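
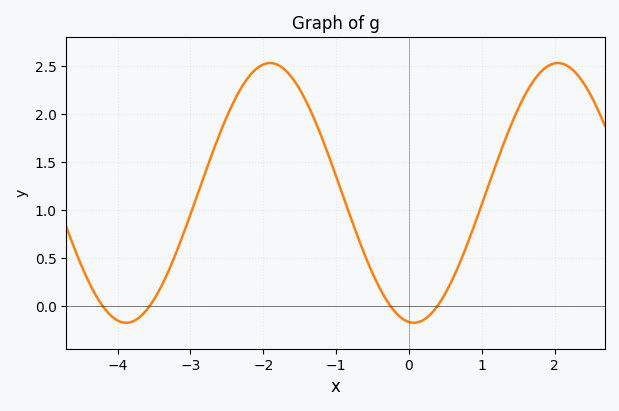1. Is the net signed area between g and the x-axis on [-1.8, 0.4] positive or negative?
positive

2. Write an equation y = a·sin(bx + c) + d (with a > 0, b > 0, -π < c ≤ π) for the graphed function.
y = 1.35sin(1.59x - 1.68) + 1.18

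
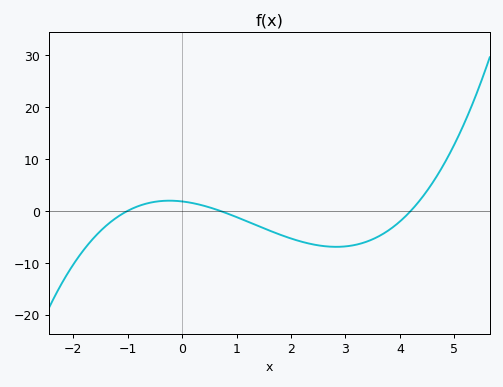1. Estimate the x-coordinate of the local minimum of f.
2.8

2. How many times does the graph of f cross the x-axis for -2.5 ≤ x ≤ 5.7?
3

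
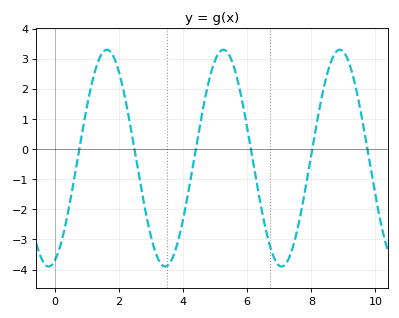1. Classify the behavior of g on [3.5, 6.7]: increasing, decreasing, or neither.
neither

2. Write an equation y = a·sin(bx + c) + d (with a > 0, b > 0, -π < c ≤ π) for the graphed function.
y = 3.6sin(1.7x - 1.2) - 0.3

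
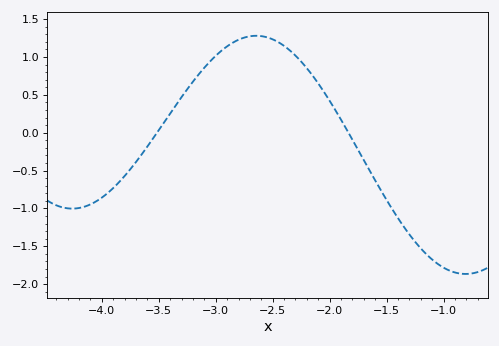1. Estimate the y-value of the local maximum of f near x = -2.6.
1.28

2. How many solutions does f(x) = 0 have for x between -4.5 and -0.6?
2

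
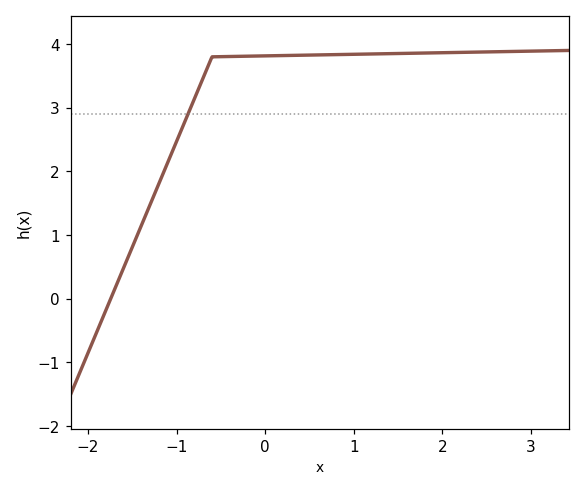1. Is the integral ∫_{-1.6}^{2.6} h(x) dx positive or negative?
positive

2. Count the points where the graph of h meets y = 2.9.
1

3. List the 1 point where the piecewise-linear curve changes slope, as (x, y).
(-0.6, 3.8)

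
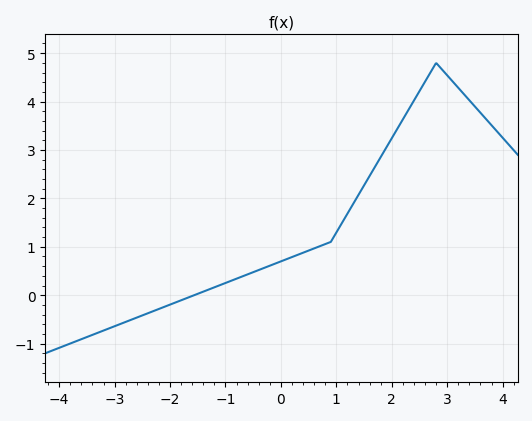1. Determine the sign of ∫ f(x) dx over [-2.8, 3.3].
positive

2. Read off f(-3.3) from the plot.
-0.8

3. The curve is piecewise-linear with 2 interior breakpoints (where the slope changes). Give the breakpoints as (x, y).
(0.9, 1.1); (2.8, 4.8)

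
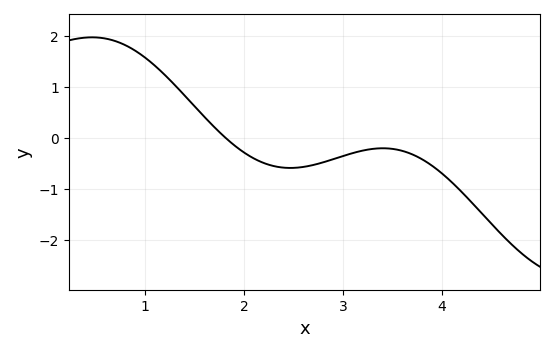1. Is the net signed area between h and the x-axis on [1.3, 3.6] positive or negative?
negative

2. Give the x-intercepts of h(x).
1.8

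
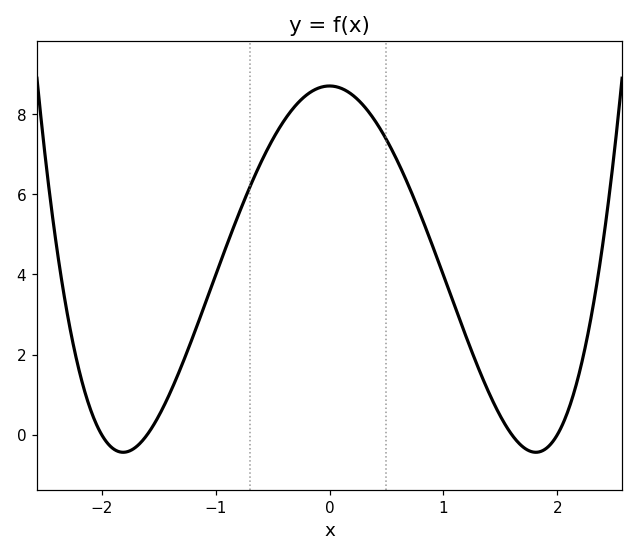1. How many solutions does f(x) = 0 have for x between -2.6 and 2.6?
4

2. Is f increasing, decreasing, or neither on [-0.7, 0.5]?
neither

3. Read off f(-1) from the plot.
3.98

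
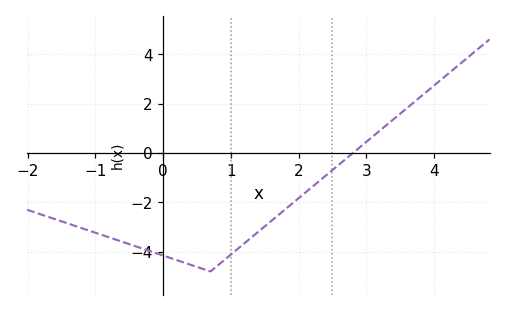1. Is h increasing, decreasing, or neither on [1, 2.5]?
increasing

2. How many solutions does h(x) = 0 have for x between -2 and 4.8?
1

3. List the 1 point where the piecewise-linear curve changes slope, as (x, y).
(0.7, -4.8)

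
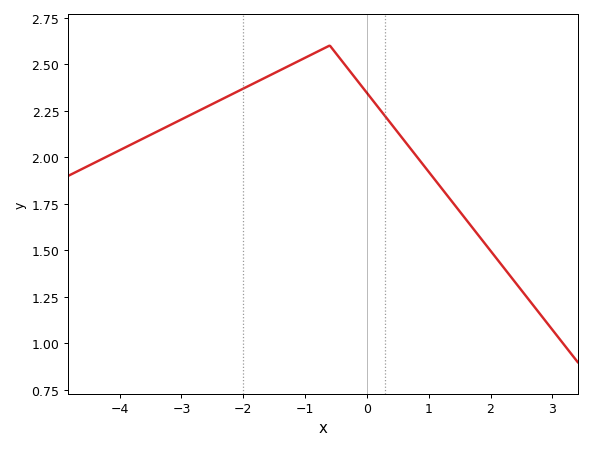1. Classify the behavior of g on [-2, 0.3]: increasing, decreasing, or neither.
neither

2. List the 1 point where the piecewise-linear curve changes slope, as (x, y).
(-0.6, 2.6)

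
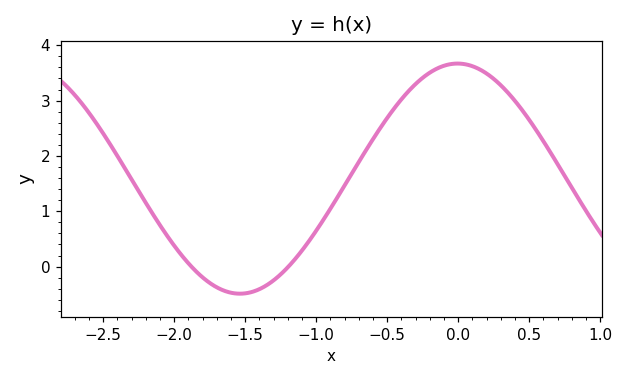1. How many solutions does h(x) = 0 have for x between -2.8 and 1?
2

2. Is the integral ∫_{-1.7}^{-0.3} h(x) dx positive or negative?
positive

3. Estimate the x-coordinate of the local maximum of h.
-0.006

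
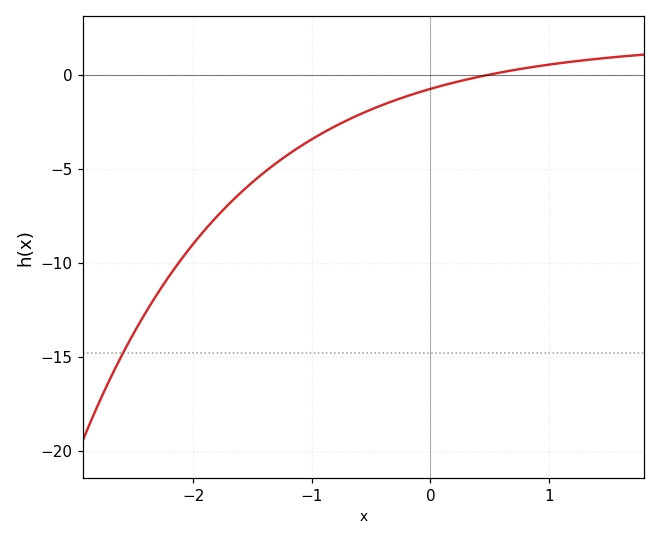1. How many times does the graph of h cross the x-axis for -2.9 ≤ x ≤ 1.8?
1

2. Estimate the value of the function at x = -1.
-3.5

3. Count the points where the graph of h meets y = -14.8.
1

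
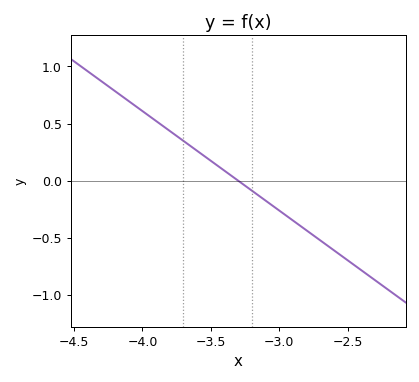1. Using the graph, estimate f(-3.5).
0.174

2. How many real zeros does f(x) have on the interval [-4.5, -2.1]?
1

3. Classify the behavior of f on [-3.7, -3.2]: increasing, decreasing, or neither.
decreasing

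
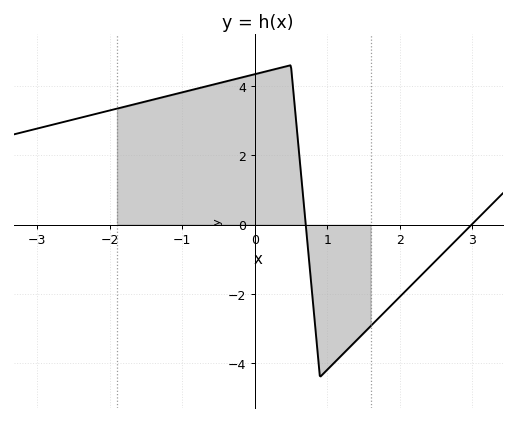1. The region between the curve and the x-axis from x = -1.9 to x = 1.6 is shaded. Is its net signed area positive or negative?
positive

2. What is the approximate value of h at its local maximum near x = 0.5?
4.6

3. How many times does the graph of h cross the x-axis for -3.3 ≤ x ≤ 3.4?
2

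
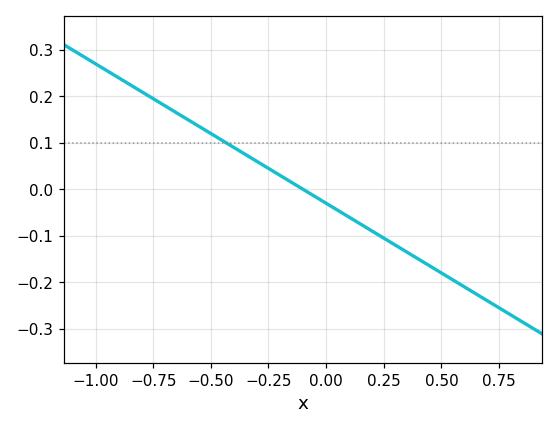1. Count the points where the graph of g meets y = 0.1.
1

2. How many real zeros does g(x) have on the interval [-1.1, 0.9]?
1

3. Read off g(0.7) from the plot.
-0.24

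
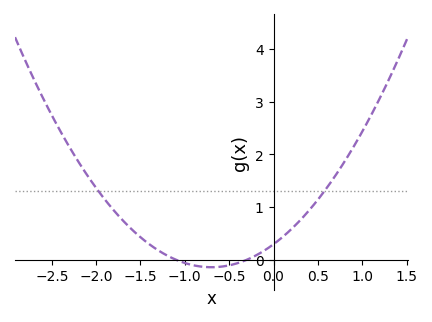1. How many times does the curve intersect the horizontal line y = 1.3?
2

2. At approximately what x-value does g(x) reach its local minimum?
-0.7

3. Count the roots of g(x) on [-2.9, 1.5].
2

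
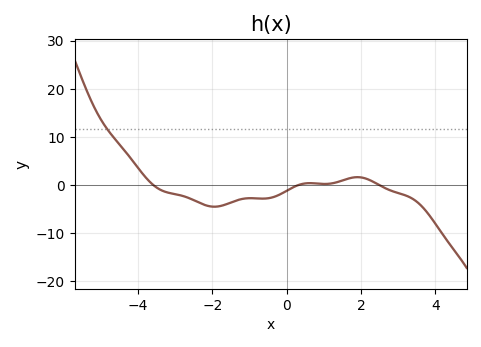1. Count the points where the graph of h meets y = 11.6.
1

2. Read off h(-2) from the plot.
-4.5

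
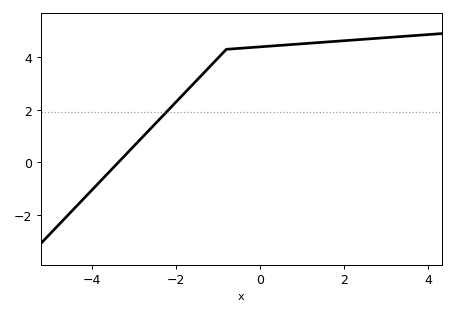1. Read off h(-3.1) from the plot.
0.445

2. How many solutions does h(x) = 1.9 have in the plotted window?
1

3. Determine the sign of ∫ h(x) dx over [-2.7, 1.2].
positive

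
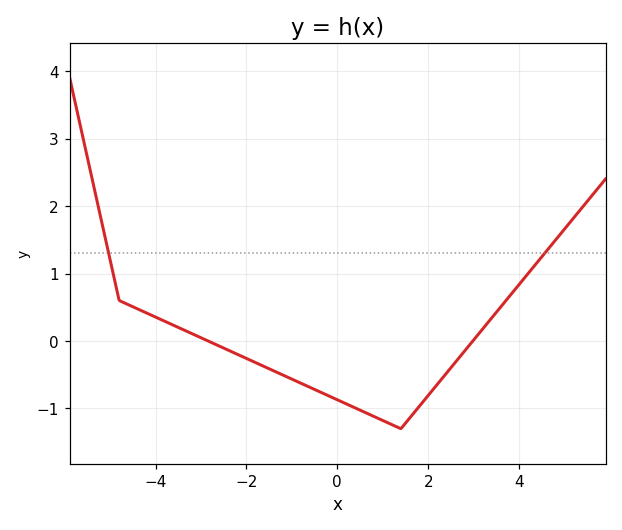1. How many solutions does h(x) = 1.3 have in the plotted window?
2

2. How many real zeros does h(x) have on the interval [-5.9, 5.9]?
2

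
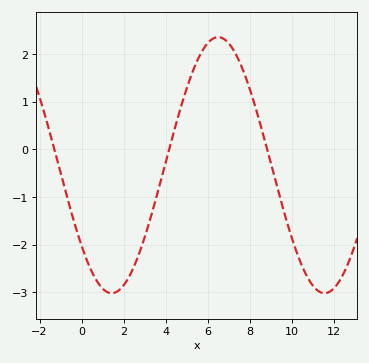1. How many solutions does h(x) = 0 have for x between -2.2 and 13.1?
3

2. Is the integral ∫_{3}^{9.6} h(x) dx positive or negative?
positive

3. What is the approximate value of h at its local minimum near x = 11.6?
-3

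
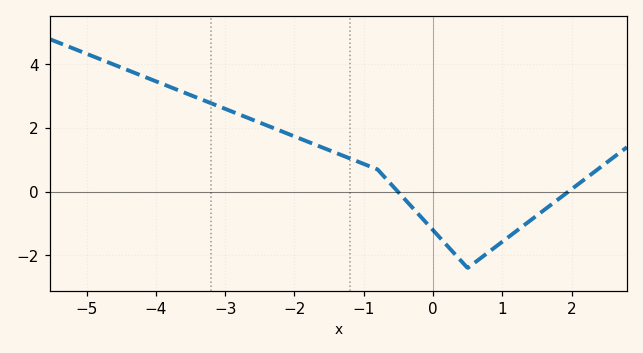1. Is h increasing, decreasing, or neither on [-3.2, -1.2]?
decreasing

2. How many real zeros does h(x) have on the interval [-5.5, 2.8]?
2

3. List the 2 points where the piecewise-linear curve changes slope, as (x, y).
(-0.8, 0.7); (0.5, -2.4)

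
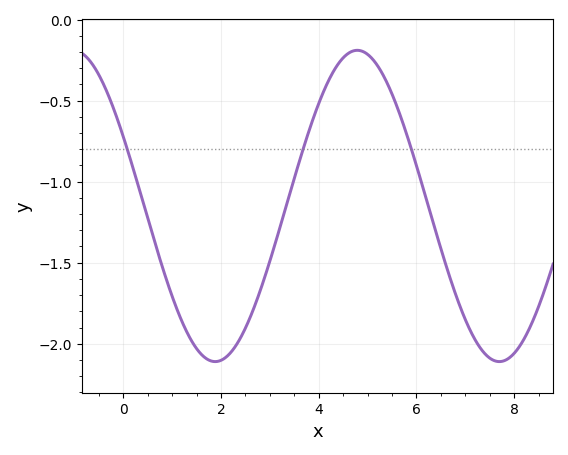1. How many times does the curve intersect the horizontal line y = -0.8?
3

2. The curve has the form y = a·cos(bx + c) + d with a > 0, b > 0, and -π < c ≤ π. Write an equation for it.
y = 0.96cos(1.08x + 1.11) - 1.15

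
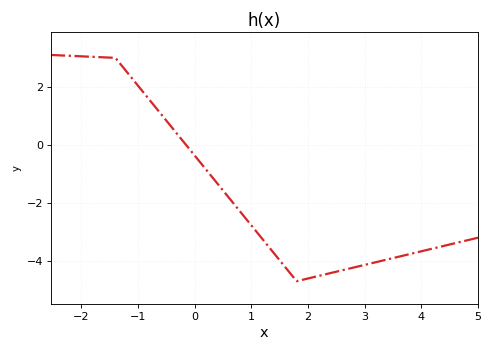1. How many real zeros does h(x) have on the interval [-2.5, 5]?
1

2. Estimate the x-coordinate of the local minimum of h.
1.8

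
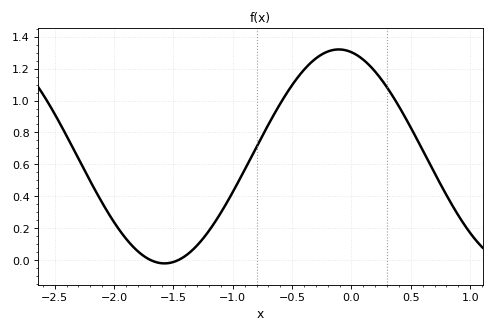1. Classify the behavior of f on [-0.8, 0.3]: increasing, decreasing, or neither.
neither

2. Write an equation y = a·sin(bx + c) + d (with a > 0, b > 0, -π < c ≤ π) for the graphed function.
y = 0.67sin(2.1x + 1.8) + 0.65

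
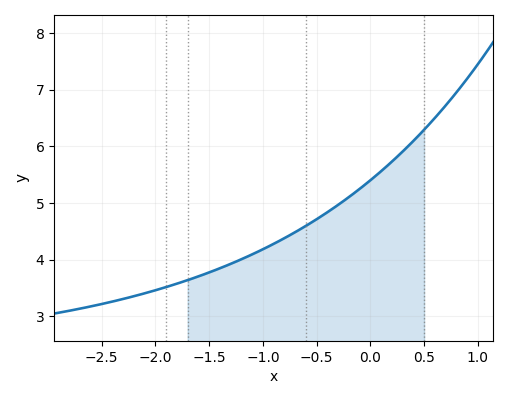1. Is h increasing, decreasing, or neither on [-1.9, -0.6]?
increasing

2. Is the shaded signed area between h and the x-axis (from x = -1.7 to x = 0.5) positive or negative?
positive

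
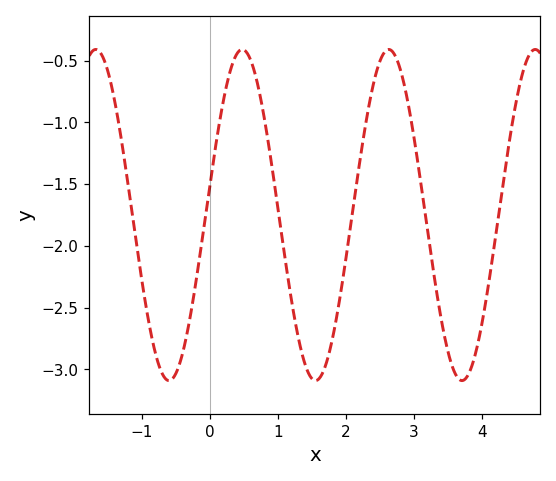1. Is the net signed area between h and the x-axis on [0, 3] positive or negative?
negative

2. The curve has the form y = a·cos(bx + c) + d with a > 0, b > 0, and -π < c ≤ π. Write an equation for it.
y = 1.34cos(2.92x - 1.39) - 1.75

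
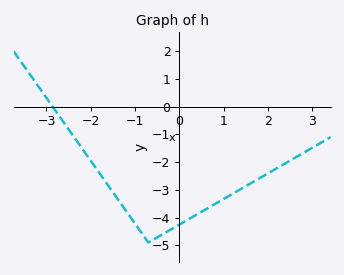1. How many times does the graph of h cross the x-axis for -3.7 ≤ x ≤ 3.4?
1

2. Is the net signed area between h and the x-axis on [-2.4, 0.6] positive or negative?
negative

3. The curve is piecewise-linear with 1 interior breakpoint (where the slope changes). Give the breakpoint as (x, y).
(-0.7, -4.9)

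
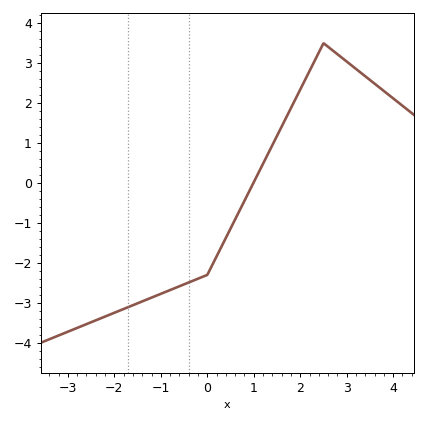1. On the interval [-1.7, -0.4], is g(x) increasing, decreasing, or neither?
increasing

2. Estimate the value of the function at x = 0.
-2.3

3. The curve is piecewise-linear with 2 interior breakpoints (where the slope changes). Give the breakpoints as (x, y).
(0, -2.3); (2.5, 3.5)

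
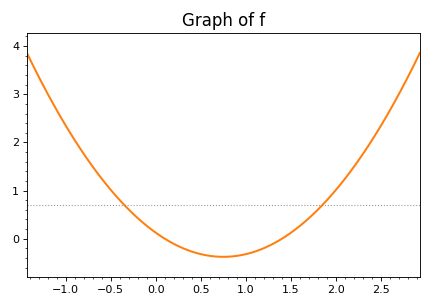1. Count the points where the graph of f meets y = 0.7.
2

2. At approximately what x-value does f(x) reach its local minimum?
0.75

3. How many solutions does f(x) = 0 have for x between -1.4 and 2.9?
2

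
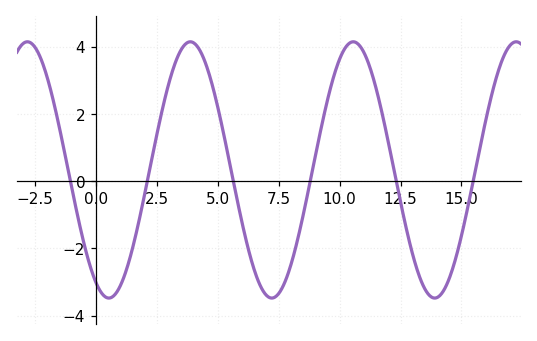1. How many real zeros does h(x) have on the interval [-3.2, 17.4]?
6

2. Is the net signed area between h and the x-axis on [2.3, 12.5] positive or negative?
positive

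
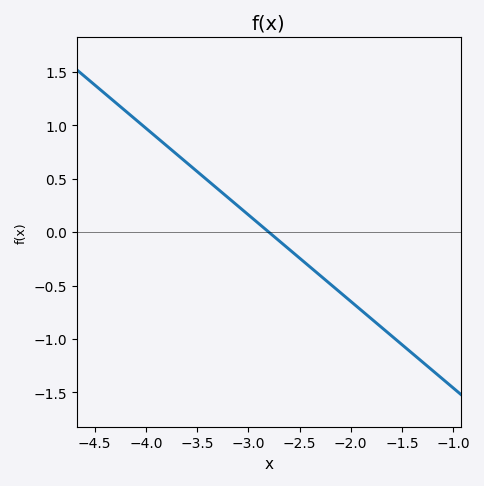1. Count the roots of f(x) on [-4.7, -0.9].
1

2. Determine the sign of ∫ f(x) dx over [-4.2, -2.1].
positive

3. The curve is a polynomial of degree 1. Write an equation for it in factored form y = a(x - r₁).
y = -0.81(x + 2.8)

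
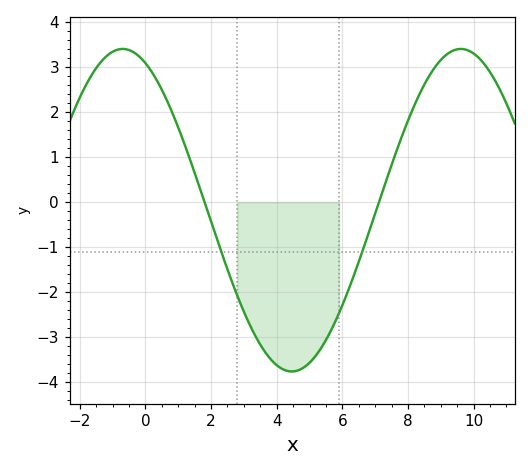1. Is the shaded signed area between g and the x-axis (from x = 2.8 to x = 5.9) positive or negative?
negative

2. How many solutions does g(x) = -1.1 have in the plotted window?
2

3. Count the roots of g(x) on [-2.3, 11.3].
2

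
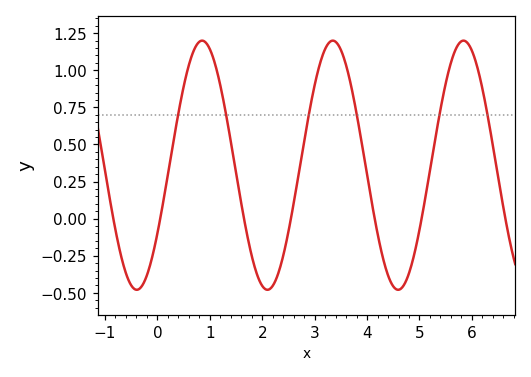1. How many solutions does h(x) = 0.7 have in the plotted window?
6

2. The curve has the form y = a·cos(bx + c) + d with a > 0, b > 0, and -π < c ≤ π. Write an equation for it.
y = 0.84cos(2.5x - 2.1) + 0.36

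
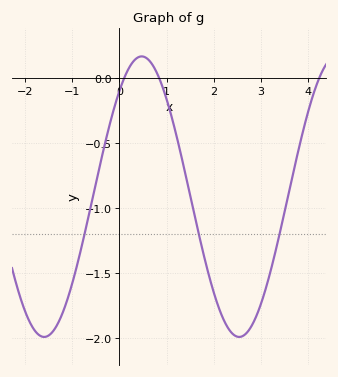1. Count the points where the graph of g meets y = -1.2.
3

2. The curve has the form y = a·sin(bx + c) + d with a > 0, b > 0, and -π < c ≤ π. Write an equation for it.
y = 1.08sin(1.5x + 0.85) - 0.91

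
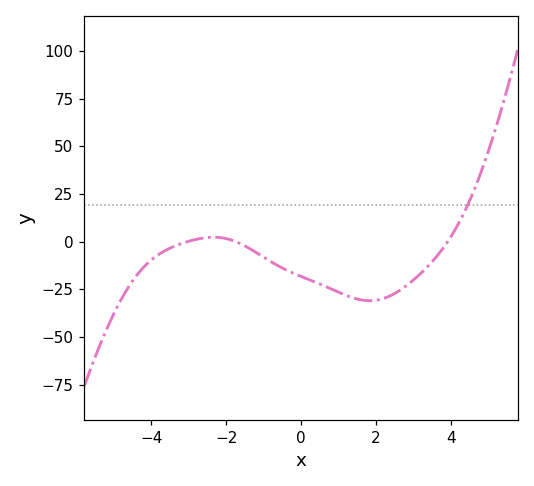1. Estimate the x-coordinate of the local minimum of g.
1.8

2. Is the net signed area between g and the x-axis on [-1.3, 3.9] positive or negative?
negative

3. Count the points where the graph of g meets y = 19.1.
1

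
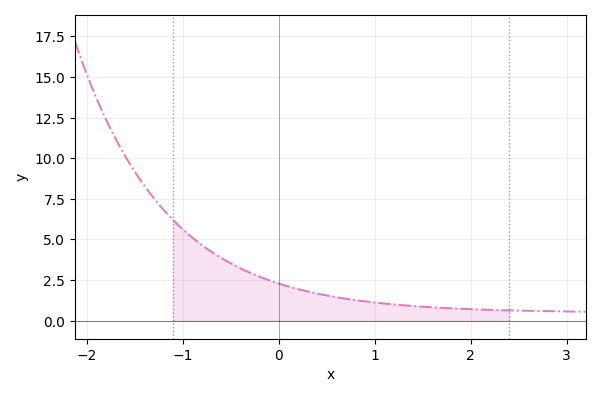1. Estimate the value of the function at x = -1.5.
9.2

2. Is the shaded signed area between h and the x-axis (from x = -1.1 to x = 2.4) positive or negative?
positive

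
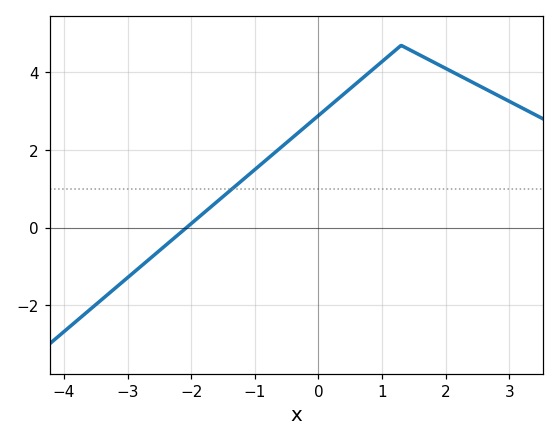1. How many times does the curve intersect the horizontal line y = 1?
1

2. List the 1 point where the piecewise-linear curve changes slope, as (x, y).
(1.3, 4.7)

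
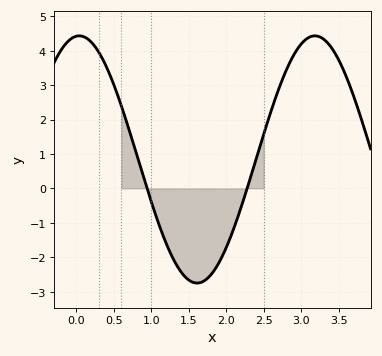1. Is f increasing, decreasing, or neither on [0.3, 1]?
decreasing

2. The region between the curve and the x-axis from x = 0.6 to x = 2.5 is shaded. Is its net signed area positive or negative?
negative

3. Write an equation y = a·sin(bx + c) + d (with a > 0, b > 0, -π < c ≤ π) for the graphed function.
y = 3.59sin(2x + 1.5) + 0.84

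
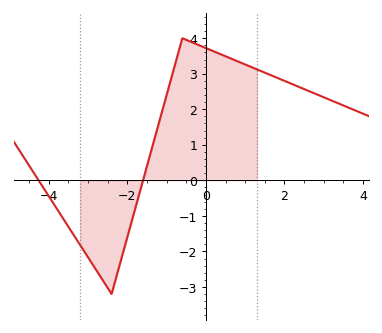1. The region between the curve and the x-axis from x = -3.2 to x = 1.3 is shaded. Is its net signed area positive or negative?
positive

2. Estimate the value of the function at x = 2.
2.8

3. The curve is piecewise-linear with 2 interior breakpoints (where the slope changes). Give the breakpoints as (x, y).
(-2.4, -3.2); (-0.6, 4)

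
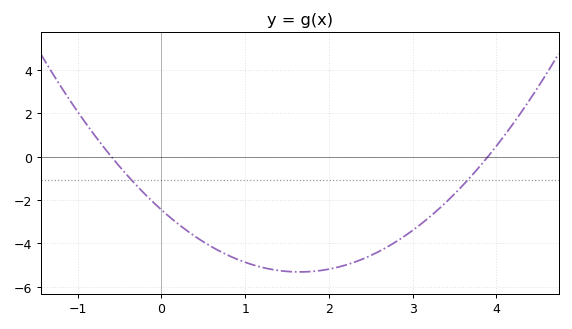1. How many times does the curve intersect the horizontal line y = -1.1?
2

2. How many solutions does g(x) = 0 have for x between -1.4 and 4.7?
2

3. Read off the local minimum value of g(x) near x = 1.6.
-5.4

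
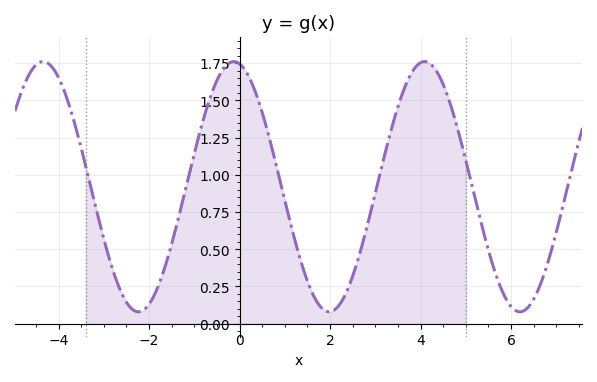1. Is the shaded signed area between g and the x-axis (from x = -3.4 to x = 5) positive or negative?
positive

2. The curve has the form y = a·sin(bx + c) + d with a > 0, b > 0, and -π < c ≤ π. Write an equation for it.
y = 0.84sin(1.49x + 1.76) + 0.92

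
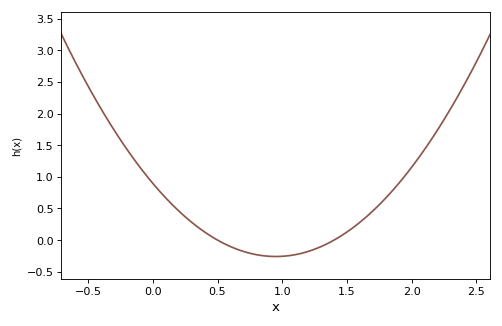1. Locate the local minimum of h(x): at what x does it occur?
0.95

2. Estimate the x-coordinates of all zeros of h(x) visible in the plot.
0.5, 1.4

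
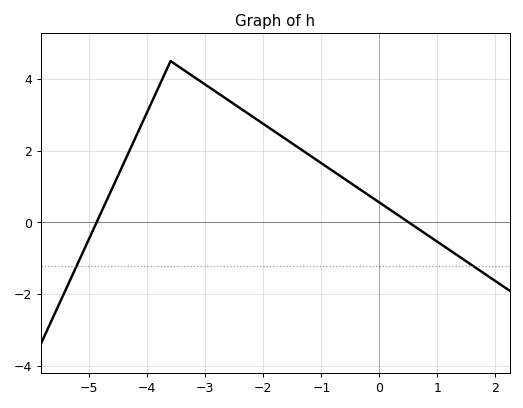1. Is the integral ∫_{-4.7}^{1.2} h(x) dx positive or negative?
positive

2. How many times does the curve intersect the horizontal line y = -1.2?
2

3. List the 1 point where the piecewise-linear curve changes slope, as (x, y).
(-3.6, 4.5)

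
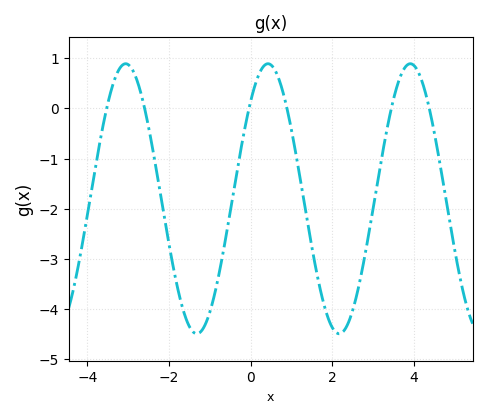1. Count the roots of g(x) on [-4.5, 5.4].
6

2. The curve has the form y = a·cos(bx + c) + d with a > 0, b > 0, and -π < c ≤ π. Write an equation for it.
y = 2.69cos(1.8x - 0.77) - 1.8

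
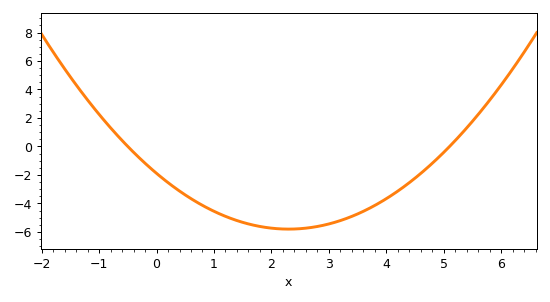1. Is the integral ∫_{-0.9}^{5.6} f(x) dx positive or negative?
negative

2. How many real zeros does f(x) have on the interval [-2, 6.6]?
2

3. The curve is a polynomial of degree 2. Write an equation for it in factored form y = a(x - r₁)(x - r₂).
y = 0.74(x + 0.5)(x - 5.1)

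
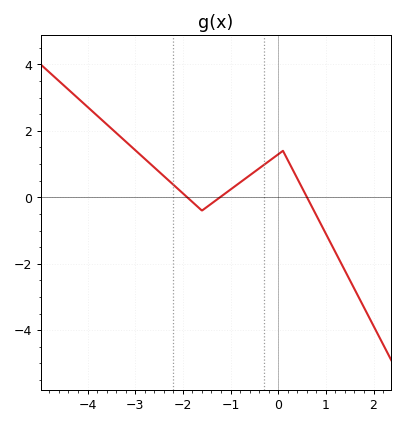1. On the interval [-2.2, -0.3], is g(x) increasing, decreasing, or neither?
neither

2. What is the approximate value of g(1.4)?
-2.2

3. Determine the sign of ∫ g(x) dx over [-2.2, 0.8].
positive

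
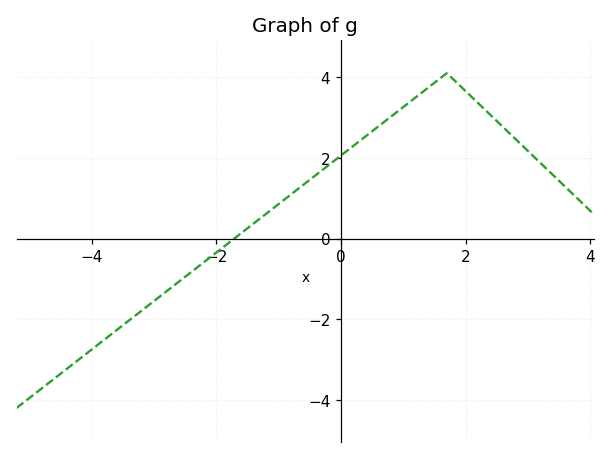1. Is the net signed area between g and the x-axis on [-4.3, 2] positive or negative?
positive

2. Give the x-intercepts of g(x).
-1.8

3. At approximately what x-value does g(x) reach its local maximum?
1.6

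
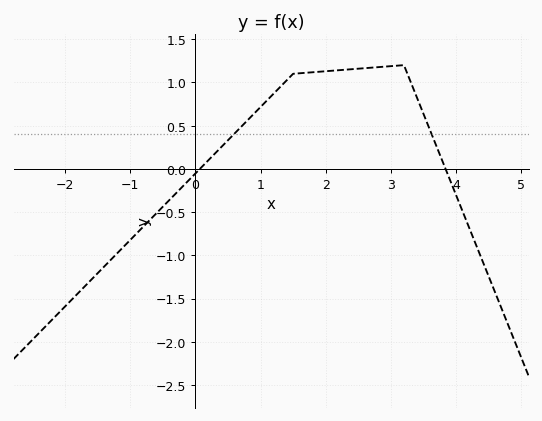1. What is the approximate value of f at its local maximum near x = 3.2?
1.2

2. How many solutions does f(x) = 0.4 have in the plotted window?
2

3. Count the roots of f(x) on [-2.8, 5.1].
2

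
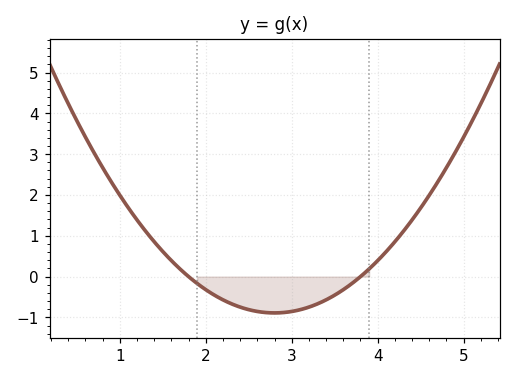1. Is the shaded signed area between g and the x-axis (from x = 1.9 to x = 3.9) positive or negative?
negative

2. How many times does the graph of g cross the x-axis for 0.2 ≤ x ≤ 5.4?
2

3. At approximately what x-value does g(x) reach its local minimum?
2.8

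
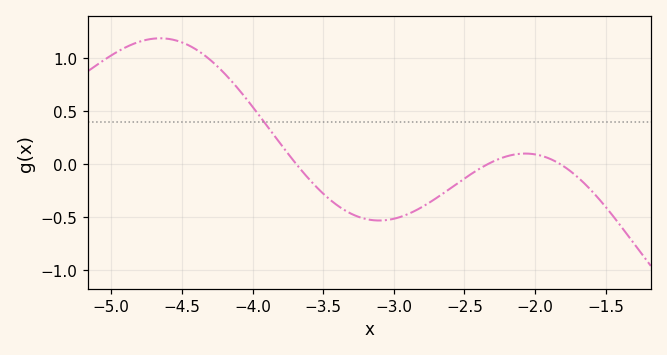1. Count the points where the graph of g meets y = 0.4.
1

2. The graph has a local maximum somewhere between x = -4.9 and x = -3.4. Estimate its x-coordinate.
-4.7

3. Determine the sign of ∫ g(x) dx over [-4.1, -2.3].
negative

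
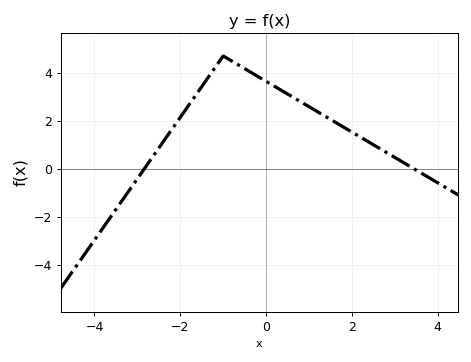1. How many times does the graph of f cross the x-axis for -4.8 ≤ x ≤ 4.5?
2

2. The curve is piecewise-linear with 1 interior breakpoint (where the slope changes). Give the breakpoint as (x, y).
(-1, 4.7)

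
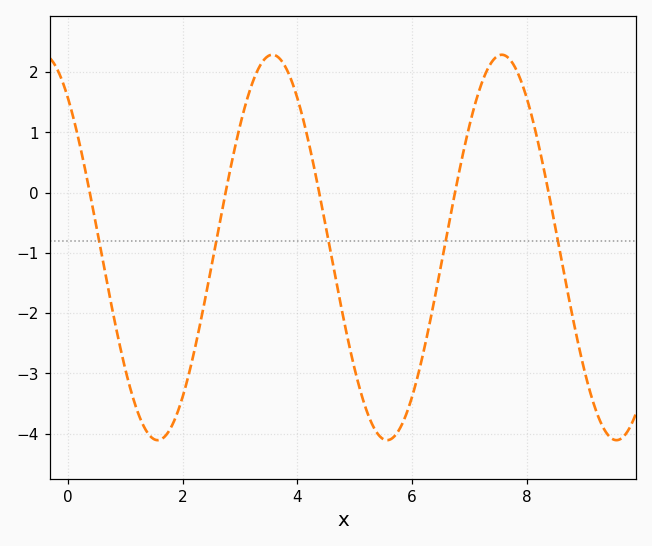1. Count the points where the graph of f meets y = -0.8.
5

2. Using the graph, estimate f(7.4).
2.18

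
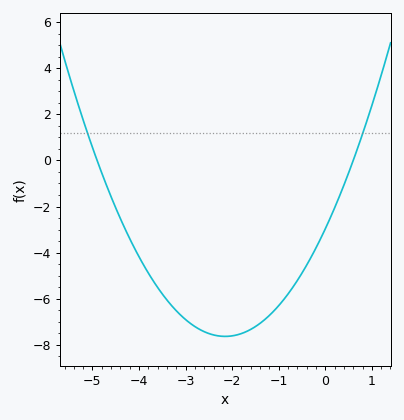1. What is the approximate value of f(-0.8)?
-5.8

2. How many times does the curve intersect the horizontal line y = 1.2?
2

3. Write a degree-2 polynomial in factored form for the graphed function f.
y = 1.01(x + 4.9)(x - 0.6)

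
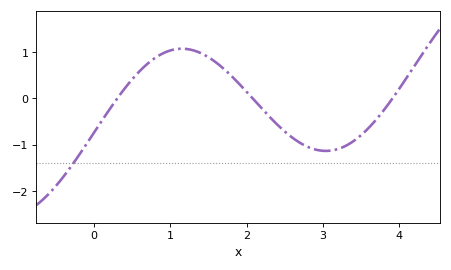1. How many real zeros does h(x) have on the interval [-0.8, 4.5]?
3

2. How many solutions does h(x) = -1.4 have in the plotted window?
1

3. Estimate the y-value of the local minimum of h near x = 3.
-1.14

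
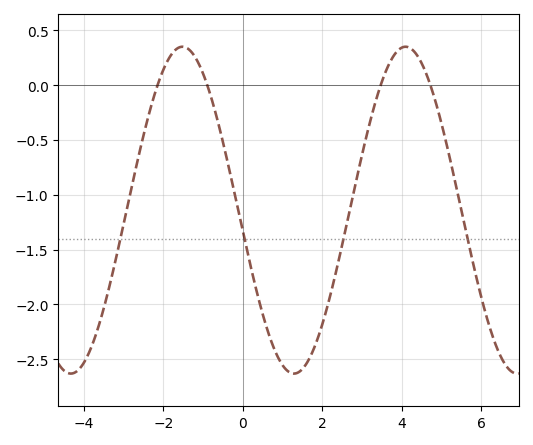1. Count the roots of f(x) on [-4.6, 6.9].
4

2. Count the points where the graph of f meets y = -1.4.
4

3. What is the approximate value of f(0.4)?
-1.95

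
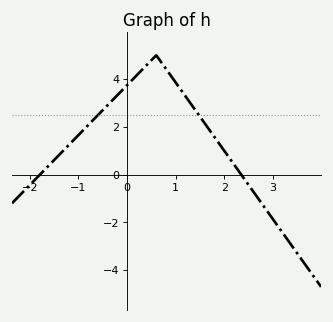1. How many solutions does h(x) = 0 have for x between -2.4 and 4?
2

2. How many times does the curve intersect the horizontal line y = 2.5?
2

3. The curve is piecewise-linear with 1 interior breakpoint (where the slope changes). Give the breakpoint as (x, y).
(0.6, 5)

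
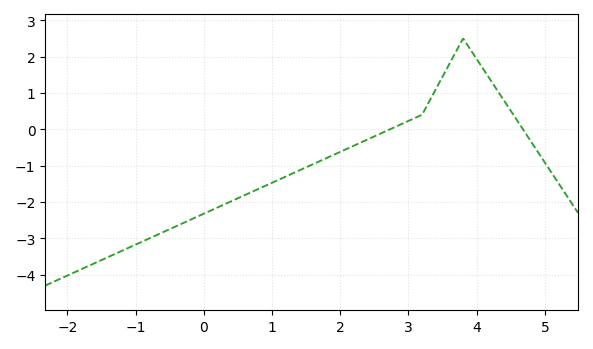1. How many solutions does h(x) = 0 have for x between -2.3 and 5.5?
2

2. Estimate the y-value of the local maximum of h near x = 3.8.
2.49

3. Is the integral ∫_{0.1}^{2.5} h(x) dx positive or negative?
negative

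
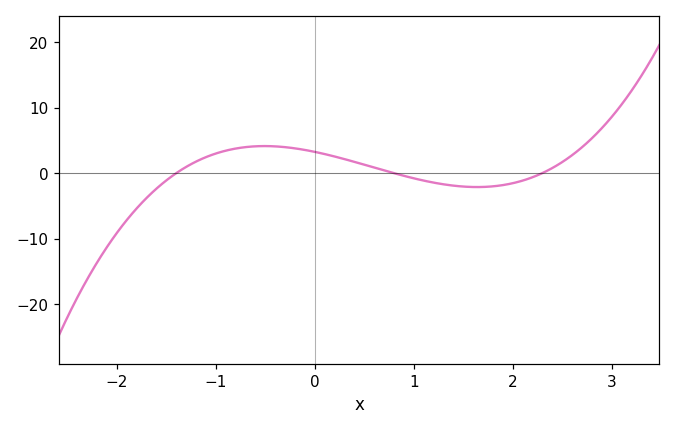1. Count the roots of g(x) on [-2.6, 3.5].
3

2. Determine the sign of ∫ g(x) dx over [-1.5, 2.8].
positive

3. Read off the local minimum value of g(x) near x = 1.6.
-2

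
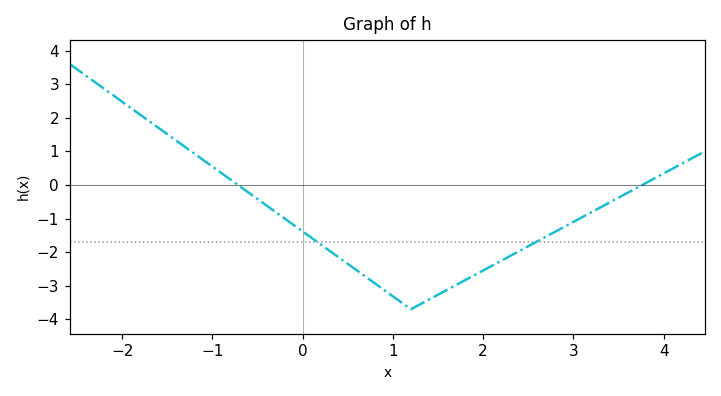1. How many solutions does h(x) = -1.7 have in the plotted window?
2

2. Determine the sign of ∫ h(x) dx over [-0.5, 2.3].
negative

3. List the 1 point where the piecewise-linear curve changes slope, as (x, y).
(1.2, -3.7)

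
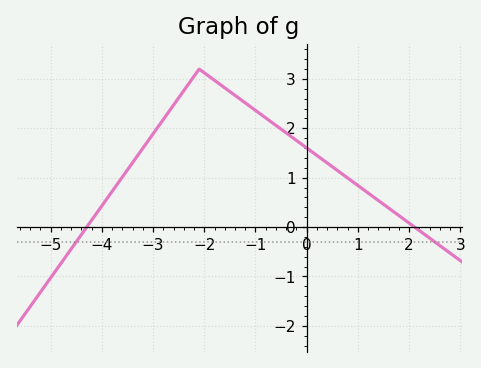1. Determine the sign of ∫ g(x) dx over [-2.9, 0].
positive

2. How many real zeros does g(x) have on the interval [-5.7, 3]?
2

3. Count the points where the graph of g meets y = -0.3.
2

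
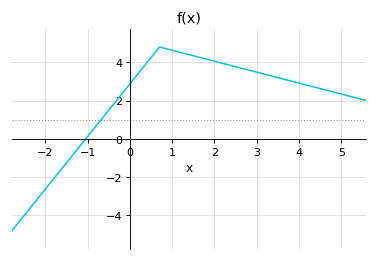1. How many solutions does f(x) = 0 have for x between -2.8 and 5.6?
1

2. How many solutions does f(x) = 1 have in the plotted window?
1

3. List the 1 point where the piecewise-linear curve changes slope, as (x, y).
(0.7, 4.8)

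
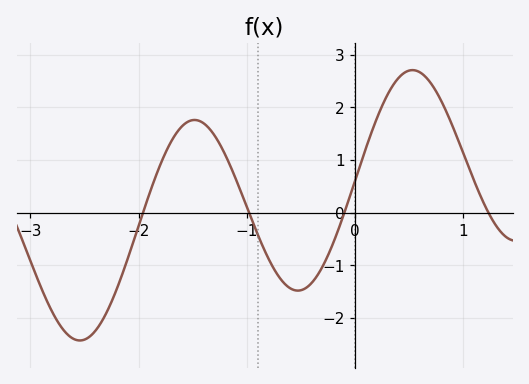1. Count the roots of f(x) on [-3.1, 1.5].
4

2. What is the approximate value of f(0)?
0.6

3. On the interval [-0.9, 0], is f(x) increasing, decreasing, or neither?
neither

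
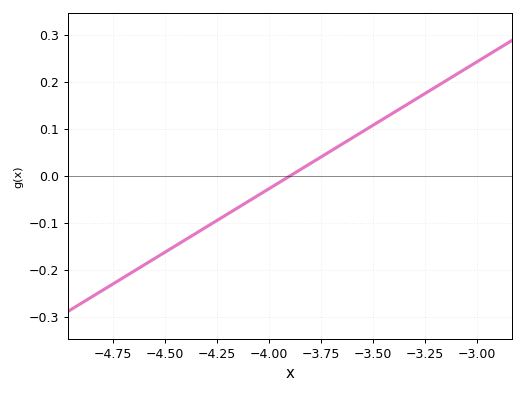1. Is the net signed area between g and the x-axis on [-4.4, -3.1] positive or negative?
positive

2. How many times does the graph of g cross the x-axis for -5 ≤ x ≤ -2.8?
1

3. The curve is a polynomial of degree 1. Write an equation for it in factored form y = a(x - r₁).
y = 0.27(x + 3.9)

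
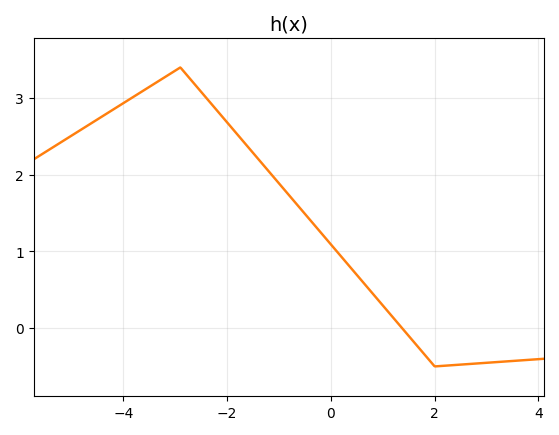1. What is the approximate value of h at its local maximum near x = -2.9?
3.4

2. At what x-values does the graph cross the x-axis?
1.37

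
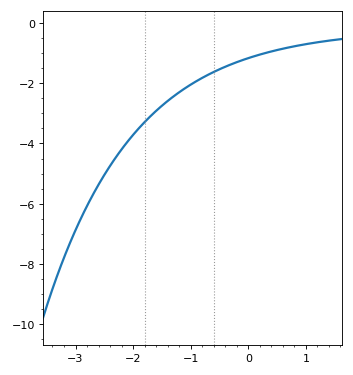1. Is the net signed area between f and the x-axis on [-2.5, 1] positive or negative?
negative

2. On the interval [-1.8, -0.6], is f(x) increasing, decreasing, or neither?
increasing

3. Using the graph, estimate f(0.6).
-0.8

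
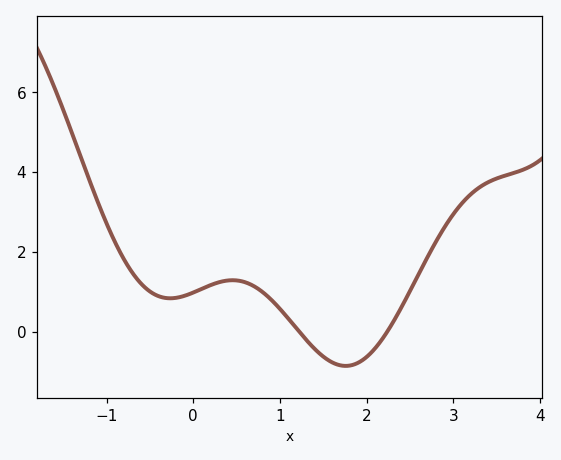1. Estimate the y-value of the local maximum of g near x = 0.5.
1.2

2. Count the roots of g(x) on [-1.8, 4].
2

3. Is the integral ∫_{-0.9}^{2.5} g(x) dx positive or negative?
positive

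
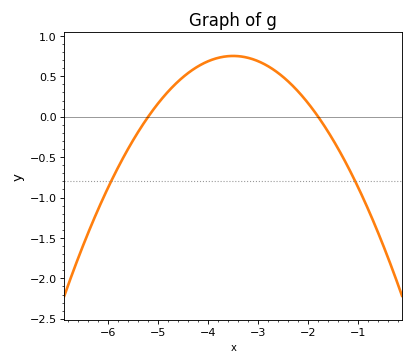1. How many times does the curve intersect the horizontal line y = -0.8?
2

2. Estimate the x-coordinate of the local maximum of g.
-3.5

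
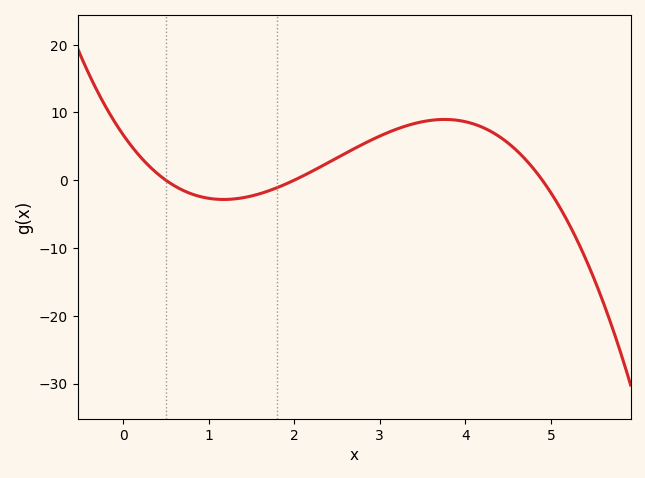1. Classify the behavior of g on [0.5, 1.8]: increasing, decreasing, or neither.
neither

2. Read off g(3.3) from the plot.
8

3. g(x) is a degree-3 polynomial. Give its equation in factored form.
y = -1.37(x - 0.5)(x - 2)(x - 4.9)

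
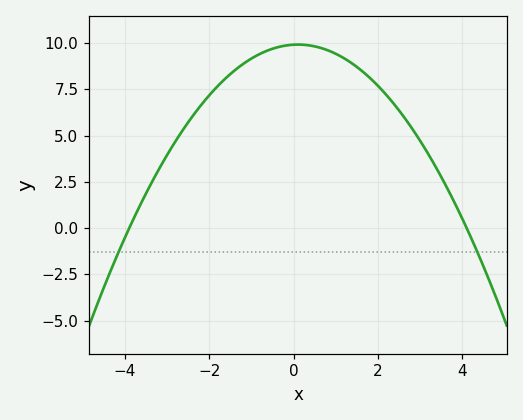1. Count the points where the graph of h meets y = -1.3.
2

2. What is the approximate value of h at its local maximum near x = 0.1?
9.92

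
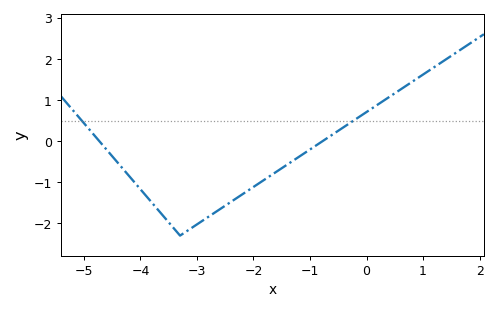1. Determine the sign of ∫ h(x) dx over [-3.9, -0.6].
negative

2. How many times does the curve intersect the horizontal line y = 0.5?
2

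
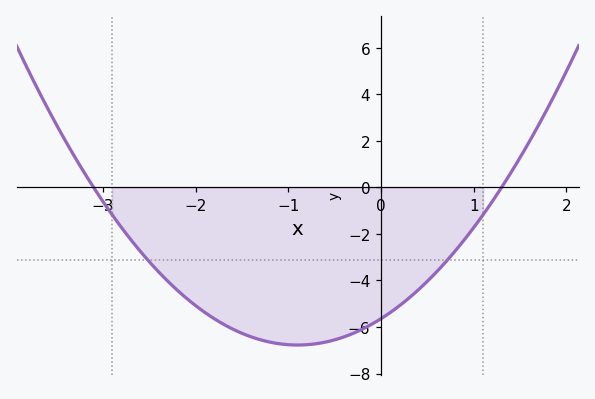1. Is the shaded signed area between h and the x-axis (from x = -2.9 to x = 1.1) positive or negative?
negative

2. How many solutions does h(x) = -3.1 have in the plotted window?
2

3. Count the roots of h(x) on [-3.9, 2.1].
2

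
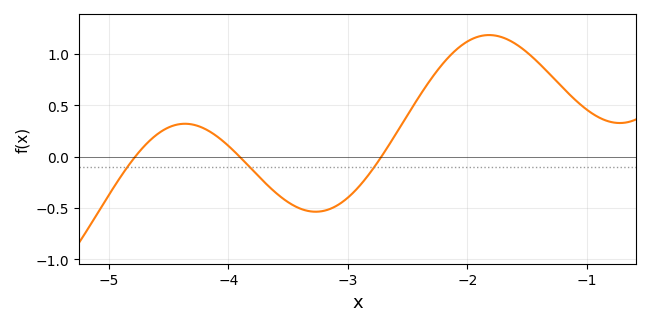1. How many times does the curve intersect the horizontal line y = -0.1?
3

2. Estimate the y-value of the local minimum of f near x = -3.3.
-0.536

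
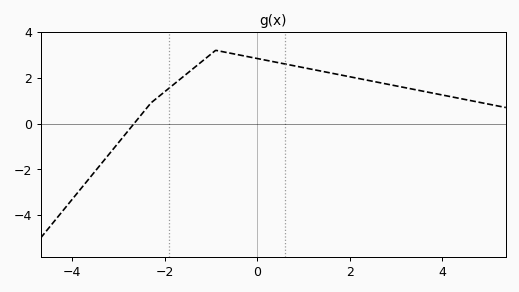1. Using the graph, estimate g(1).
2.4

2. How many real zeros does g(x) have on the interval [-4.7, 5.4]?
1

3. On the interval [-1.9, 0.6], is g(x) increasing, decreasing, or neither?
neither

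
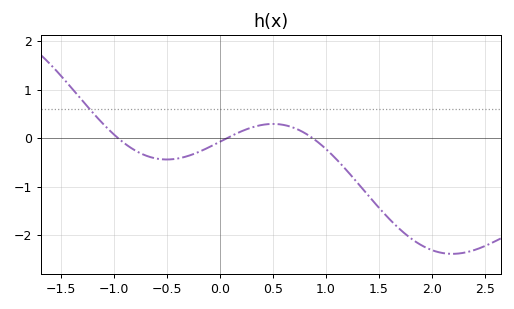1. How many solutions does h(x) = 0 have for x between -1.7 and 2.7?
3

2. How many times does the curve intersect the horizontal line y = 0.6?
1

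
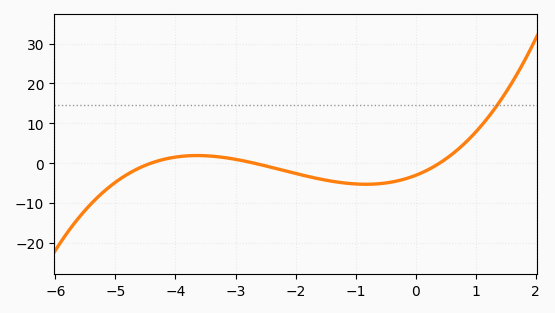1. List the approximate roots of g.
-4.4, -2.7, 0.4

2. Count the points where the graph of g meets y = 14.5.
1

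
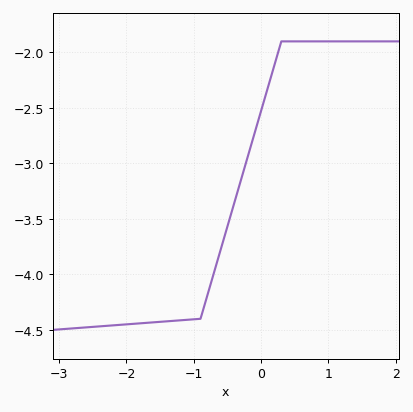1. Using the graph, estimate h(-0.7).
-3.98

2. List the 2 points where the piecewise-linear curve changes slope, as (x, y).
(-0.9, -4.4); (0.3, -1.9)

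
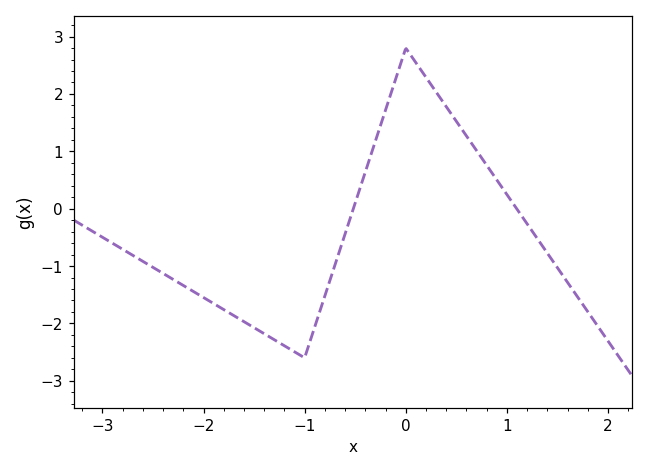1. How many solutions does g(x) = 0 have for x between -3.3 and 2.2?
2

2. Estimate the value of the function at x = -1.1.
-2.5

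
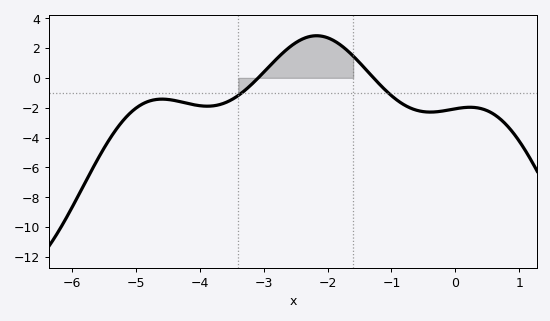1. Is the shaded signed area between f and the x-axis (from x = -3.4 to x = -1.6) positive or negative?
positive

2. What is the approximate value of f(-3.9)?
-1.8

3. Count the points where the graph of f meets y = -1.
2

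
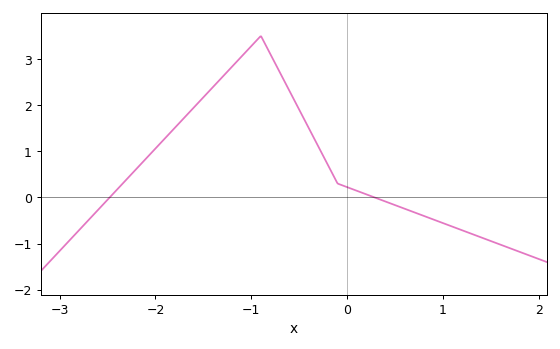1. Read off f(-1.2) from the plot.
2.8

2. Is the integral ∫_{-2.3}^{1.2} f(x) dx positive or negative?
positive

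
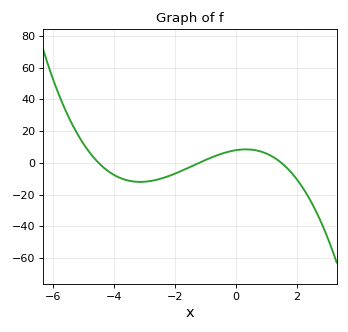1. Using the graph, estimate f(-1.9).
-6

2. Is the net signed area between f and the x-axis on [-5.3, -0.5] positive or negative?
negative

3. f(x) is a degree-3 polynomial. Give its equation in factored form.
y = -0.98(x + 4.5)(x + 1.2)(x - 1.5)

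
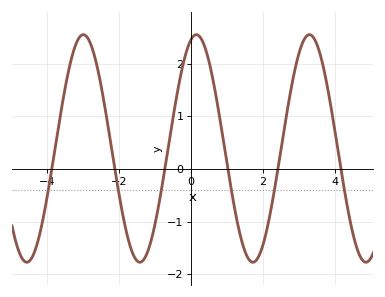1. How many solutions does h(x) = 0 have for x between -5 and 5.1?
6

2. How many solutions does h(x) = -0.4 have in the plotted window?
6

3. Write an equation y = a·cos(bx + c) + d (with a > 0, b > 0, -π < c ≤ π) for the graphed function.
y = 2.16cos(2x - 0.292) + 0.39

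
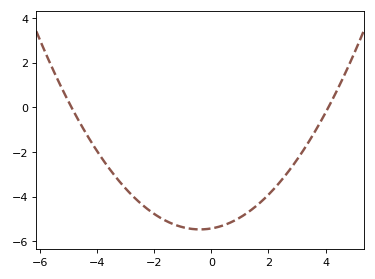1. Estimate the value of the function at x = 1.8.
-4.2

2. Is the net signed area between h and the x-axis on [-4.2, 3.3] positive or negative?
negative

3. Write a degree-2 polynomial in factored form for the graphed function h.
y = 0.27(x + 4.9)(x - 4.1)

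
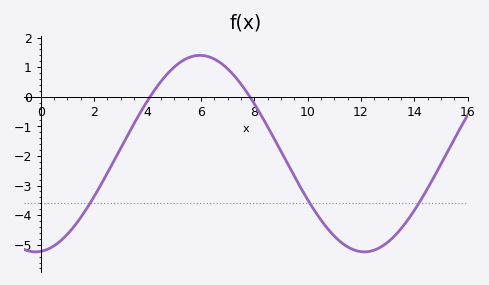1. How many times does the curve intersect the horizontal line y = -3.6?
3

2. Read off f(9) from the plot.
-1.84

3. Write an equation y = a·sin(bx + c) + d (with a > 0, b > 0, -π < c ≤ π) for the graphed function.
y = 3.32sin(0.51x - 1.47) - 1.92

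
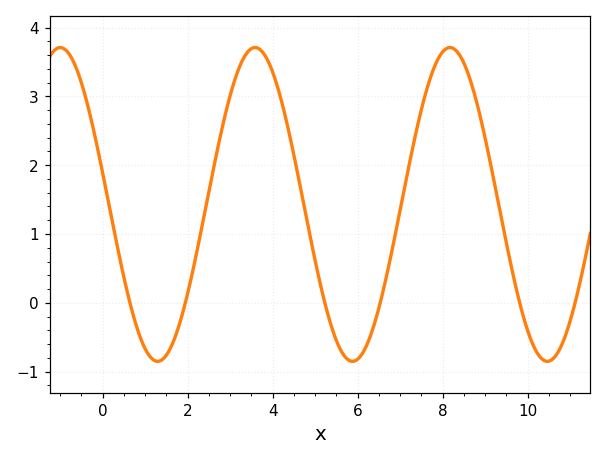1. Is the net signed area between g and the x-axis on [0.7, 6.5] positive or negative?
positive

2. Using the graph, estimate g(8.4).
3.6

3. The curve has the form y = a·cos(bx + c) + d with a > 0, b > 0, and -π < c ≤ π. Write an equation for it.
y = 2.28cos(1.4x + 1.4) + 1.43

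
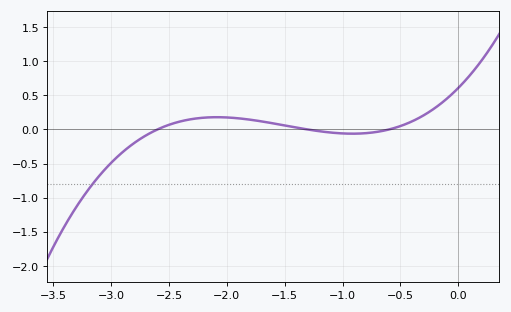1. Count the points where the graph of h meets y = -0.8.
1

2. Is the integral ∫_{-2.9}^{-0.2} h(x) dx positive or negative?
positive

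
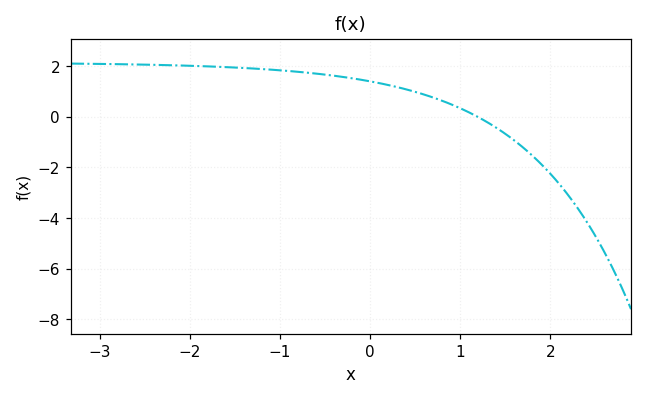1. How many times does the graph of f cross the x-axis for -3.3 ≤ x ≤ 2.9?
1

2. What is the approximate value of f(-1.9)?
1.99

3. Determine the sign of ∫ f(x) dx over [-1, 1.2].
positive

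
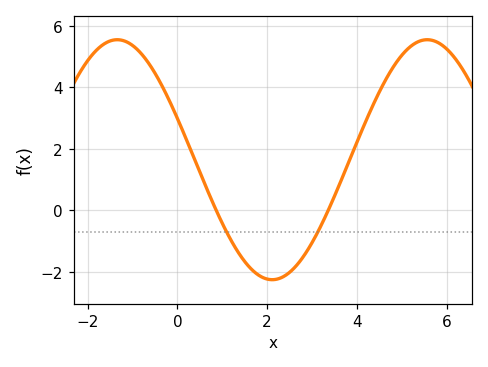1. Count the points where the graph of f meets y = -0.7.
2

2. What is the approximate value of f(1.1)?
-0.8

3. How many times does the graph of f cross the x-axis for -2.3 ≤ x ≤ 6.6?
2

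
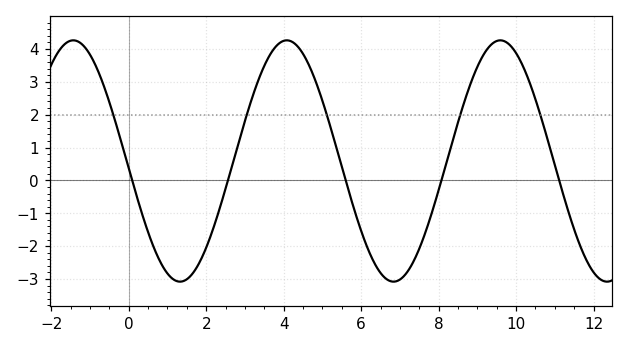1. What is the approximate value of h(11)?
0.464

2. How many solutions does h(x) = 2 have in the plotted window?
5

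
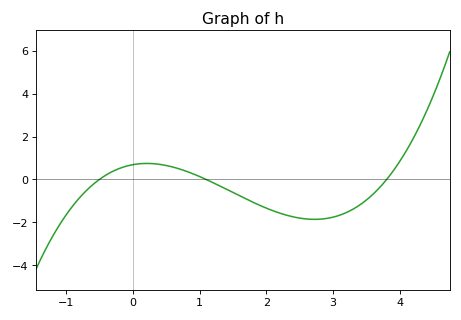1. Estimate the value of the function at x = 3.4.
-1.2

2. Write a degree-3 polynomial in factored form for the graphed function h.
y = 0.33(x + 0.5)(x - 1.1)(x - 3.8)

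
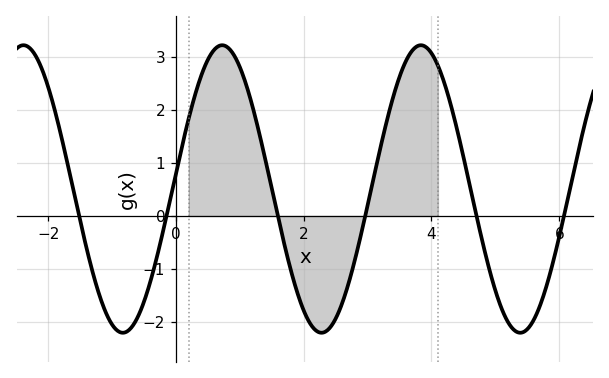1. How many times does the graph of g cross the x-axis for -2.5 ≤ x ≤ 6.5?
6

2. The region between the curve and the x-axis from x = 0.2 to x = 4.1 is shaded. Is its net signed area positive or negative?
positive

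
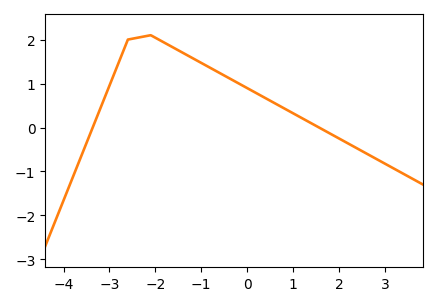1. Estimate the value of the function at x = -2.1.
2.1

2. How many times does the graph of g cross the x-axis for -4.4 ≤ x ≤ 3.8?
2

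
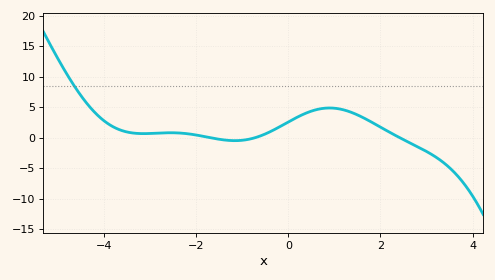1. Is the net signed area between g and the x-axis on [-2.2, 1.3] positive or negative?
positive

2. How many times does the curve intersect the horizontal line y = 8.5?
1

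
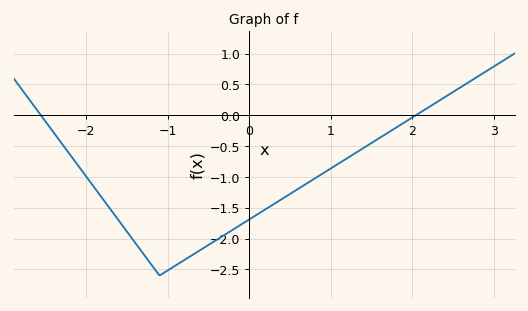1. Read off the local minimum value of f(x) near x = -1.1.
-2.6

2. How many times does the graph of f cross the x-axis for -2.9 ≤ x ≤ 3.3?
2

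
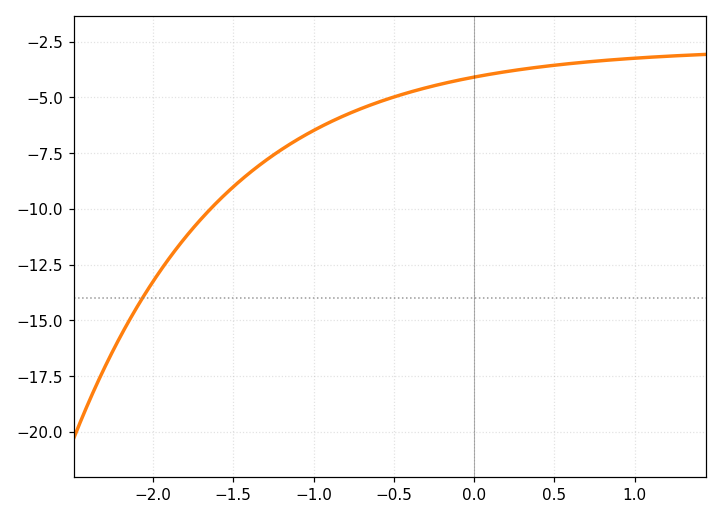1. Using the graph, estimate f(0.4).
-3.6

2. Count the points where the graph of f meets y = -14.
1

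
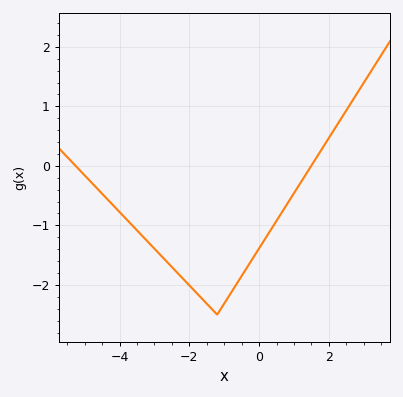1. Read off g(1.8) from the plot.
0.3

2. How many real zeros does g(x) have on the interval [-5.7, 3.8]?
2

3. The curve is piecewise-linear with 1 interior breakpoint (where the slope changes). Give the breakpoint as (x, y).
(-1.2, -2.5)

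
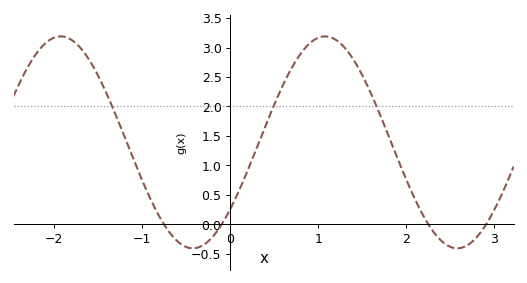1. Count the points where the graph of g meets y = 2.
3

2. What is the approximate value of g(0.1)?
0.571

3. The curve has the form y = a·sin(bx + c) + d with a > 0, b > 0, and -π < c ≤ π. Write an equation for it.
y = 1.8sin(2.09x - 0.682) + 1.39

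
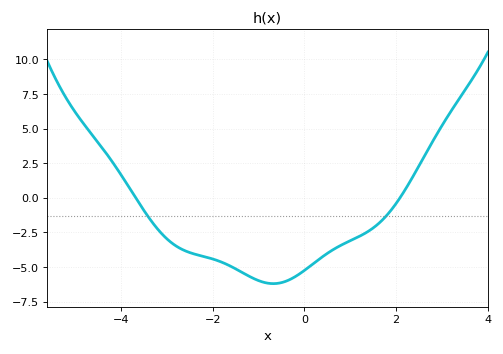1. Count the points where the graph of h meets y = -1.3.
2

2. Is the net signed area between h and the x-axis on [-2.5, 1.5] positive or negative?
negative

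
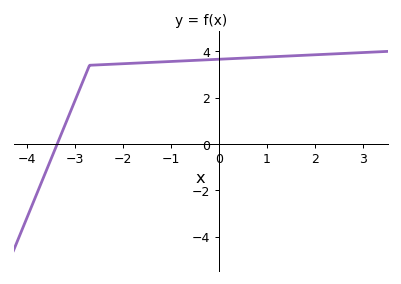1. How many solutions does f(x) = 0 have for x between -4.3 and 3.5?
1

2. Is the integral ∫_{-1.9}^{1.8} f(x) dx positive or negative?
positive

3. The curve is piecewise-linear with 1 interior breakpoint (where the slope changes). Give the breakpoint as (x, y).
(-2.7, 3.4)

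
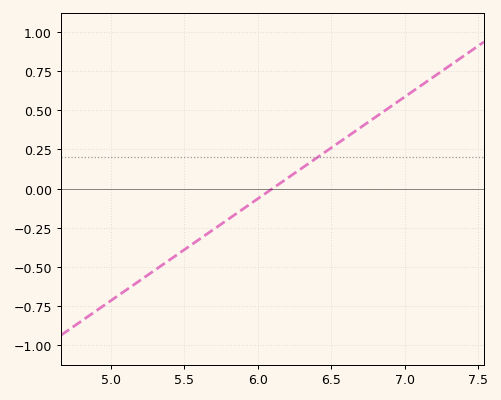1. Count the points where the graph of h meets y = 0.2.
1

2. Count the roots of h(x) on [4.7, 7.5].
1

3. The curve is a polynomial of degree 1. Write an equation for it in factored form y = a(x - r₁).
y = 0.65(x - 6.1)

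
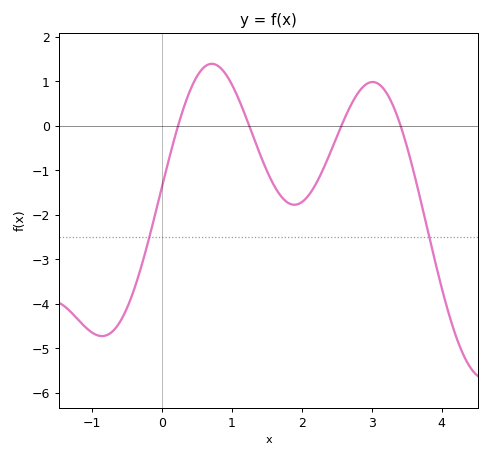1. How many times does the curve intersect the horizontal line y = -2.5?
2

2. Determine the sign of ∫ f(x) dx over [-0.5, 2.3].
negative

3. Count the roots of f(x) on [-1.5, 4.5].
4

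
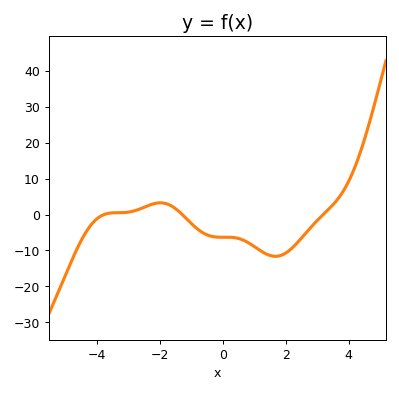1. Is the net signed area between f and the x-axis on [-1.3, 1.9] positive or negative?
negative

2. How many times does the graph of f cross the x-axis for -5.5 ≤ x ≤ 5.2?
3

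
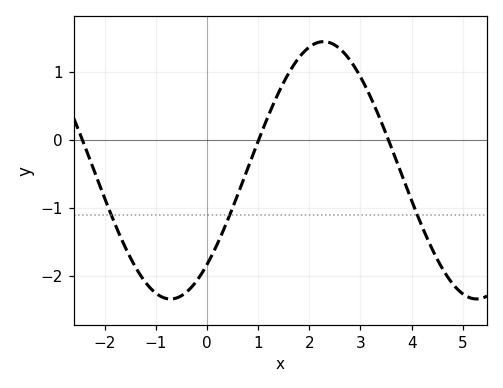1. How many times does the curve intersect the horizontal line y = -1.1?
3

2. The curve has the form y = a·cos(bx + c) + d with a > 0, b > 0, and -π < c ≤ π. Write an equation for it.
y = 1.89cos(1.05x - 2.39) - 0.45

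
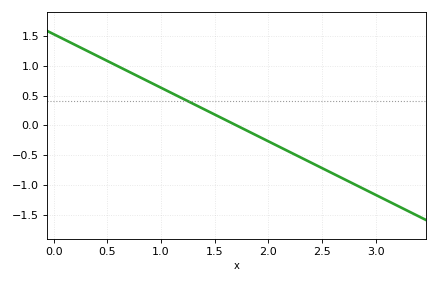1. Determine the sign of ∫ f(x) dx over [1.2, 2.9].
negative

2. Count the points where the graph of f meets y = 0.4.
1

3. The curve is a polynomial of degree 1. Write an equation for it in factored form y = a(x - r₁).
y = -0.9(x - 1.7)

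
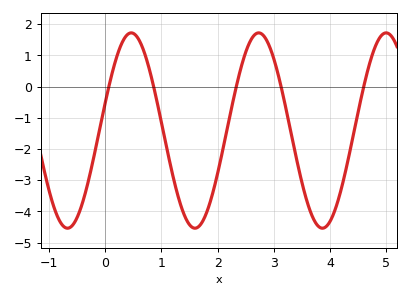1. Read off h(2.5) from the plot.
1.1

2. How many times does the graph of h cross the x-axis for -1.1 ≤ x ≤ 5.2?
5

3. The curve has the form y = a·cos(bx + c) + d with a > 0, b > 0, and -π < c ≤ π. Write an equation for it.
y = 3.13cos(2.8x - 1.3) - 1.41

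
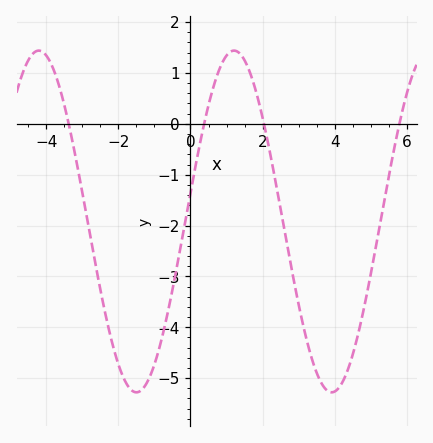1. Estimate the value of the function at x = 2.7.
-2.5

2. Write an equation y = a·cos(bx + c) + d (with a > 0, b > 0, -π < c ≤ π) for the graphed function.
y = 3.36cos(1.2x - 1.4) - 1.92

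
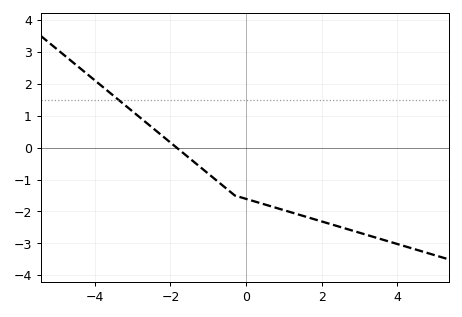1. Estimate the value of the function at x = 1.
-1.96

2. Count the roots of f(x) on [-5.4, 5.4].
1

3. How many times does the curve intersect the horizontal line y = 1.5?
1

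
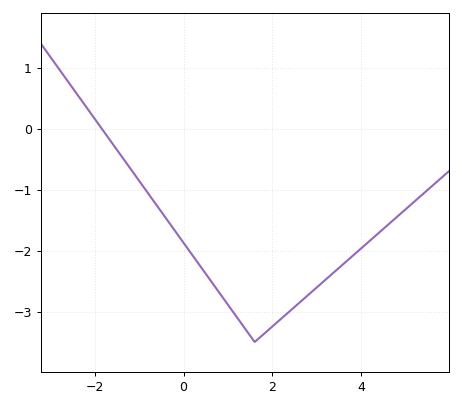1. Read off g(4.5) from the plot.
-1.6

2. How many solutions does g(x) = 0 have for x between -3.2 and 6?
1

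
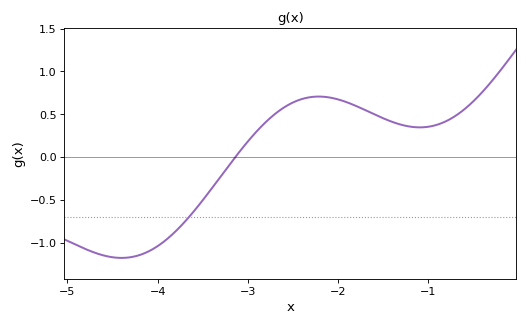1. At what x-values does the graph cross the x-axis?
-3.1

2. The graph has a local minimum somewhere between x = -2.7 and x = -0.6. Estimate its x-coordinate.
-1.1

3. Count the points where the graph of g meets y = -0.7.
1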